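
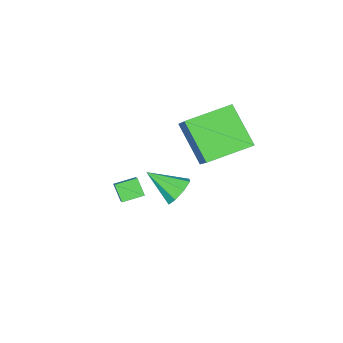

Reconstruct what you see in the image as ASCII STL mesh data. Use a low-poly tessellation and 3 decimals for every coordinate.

solid 
facet normal -0.433 0.715 -0.549
outer loop
vertex 1.232 2.412 3.152
vertex 0.679 2.009 3.064
vertex 0.868 2.481 3.529
endloop
endfacet
facet normal 0.705 0.349 0.617
outer loop
vertex 1.232 2.412 3.152
vertex 0.868 2.481 3.529
vertex 1.321 0.951 3.876
endloop
endfacet
facet normal -0.433 0.715 -0.550
outer loop
vertex 0.868 2.481 3.529
vertex 0.679 2.009 3.064
vertex 0.394 2.274 3.633
endloop
endfacet
facet normal 0.103 0.249 0.963
outer loop
vertex 0.868 2.481 3.529
vertex 0.394 2.274 3.633
vertex 1.321 0.951 3.876
endloop
endfacet
facet normal -0.435 0.713 -0.550
outer loop
vertex 0.394 2.274 3.633
vertex 0.679 2.009 3.064
vertex 0.087 1.91 3.404
endloop
endfacet
facet normal -0.460 -0.162 0.873
outer loop
vertex 0.394 2.274 3.633
vertex 0.087 1.91 3.404
vertex 1.321 0.951 3.876
endloop
endfacet
facet normal -0.434 0.714 -0.548
outer loop
vertex 0.087 1.91 3.404
vertex 0.679 2.009 3.064
vertex 0.127 1.605 2.975
endloop
endfacet
facet normal -0.653 -0.645 0.397
outer loop
vertex 0.087 1.91 3.404
vertex 0.127 1.605 2.975
vertex 1.321 0.951 3.876
endloop
endfacet
facet normal -0.434 0.714 -0.549
outer loop
vertex 0.127 1.605 2.975
vertex 0.679 2.009 3.064
vertex 0.49 1.536 2.598
endloop
endfacet
facet normal -0.363 -0.914 -0.182
outer loop
vertex 0.127 1.605 2.975
vertex 0.49 1.536 2.598
vertex 1.321 0.951 3.876
endloop
endfacet
facet normal -0.434 0.714 -0.549
outer loop
vertex 0.49 1.536 2.598
vertex 0.679 2.009 3.064
vertex 0.964 1.744 2.494
endloop
endfacet
facet normal 0.241 -0.814 -0.529
outer loop
vertex 0.49 1.536 2.598
vertex 0.964 1.744 2.494
vertex 1.321 0.951 3.876
endloop
endfacet
facet normal -0.434 0.715 -0.549
outer loop
vertex 0.964 1.744 2.494
vertex 0.679 2.009 3.064
vertex 1.271 2.107 2.724
endloop
endfacet
facet normal 0.804 -0.402 -0.438
outer loop
vertex 0.964 1.744 2.494
vertex 1.271 2.107 2.724
vertex 1.321 0.951 3.876
endloop
endfacet
facet normal -0.434 0.715 -0.549
outer loop
vertex 1.271 2.107 2.724
vertex 0.679 2.009 3.064
vertex 1.232 2.412 3.152
endloop
endfacet
facet normal 0.996 0.078 0.035
outer loop
vertex 1.271 2.107 2.724
vertex 1.232 2.412 3.152
vertex 1.321 0.951 3.876
endloop
endfacet
facet normal -0.477 -0.639 -0.604
outer loop
vertex -0.892 -3.623 -0.785
vertex -1.711 -3.214 -0.571
vertex -0.79 -3.071 -1.449
endloop
endfacet
facet normal 0.871 -0.435 -0.228
outer loop
vertex -0.189 -2.266 -0.689
vertex -0.892 -3.623 -0.785
vertex -0.79 -3.071 -1.449
endloop
endfacet
facet normal -0.476 -0.639 -0.604
outer loop
vertex -0.79 -3.071 -1.449
vertex -1.711 -3.214 -0.571
vertex -1.609 -2.662 -1.236
endloop
endfacet
facet normal 0.118 0.634 -0.764
outer loop
vertex -1.609 -2.662 -1.236
vertex -0.189 -2.266 -0.689
vertex -0.79 -3.071 -1.449
endloop
endfacet
facet normal -0.117 -0.634 0.764
outer loop
vertex -0.892 -3.623 -0.785
vertex -1.11 -2.409 0.189
vertex -1.711 -3.214 -0.571
endloop
endfacet
facet normal 0.871 -0.435 -0.228
outer loop
vertex -0.291 -2.818 -0.024
vertex -0.892 -3.623 -0.785
vertex -0.189 -2.266 -0.689
endloop
endfacet
facet normal -0.118 -0.634 0.764
outer loop
vertex -0.291 -2.818 -0.024
vertex -1.11 -2.409 0.189
vertex -0.892 -3.623 -0.785
endloop
endfacet
facet normal -0.871 0.435 0.228
outer loop
vertex -1.711 -3.214 -0.571
vertex -1.11 -2.409 0.189
vertex -1.609 -2.662 -1.236
endloop
endfacet
facet normal 0.117 0.635 -0.764
outer loop
vertex -1.008 -1.857 -0.475
vertex -0.189 -2.266 -0.689
vertex -1.609 -2.662 -1.236
endloop
endfacet
facet normal -0.871 0.435 0.228
outer loop
vertex -1.609 -2.662 -1.236
vertex -1.11 -2.409 0.189
vertex -1.008 -1.857 -0.475
endloop
endfacet
facet normal 0.477 0.639 0.604
outer loop
vertex -1.008 -1.857 -0.475
vertex -0.291 -2.818 -0.024
vertex -0.189 -2.266 -0.689
endloop
endfacet
facet normal 0.476 0.639 0.604
outer loop
vertex -1.11 -2.409 0.189
vertex -0.291 -2.818 -0.024
vertex -1.008 -1.857 -0.475
endloop
endfacet
facet normal -0.421 -0.634 -0.649
outer loop
vertex -2.512 -1.562 3.202
vertex -4.31 -0.854 3.676
vertex -2.347 -0.148 1.713
endloop
endfacet
facet normal 0.904 -0.356 -0.238
outer loop
vertex -1.51 1.114 3.004
vertex -2.512 -1.562 3.202
vertex -2.347 -0.148 1.713
endloop
endfacet
facet normal -0.421 -0.634 -0.649
outer loop
vertex -2.347 -0.148 1.713
vertex -4.31 -0.854 3.676
vertex -4.145 0.56 2.187
endloop
endfacet
facet normal 0.080 0.686 -0.723
outer loop
vertex -4.145 0.56 2.187
vertex -1.51 1.114 3.004
vertex -2.347 -0.148 1.713
endloop
endfacet
facet normal -0.080 -0.686 0.723
outer loop
vertex -2.512 -1.562 3.202
vertex -3.473 0.408 4.967
vertex -4.31 -0.854 3.676
endloop
endfacet
facet normal 0.904 -0.356 -0.238
outer loop
vertex -1.675 -0.3 4.493
vertex -2.512 -1.562 3.202
vertex -1.51 1.114 3.004
endloop
endfacet
facet normal -0.080 -0.686 0.723
outer loop
vertex -1.675 -0.3 4.493
vertex -3.473 0.408 4.967
vertex -2.512 -1.562 3.202
endloop
endfacet
facet normal -0.904 0.356 0.238
outer loop
vertex -4.31 -0.854 3.676
vertex -3.473 0.408 4.967
vertex -4.145 0.56 2.187
endloop
endfacet
facet normal 0.080 0.686 -0.723
outer loop
vertex -3.308 1.822 3.478
vertex -1.51 1.114 3.004
vertex -4.145 0.56 2.187
endloop
endfacet
facet normal -0.904 0.356 0.238
outer loop
vertex -4.145 0.56 2.187
vertex -3.473 0.408 4.967
vertex -3.308 1.822 3.478
endloop
endfacet
facet normal 0.421 0.634 0.649
outer loop
vertex -3.308 1.822 3.478
vertex -1.675 -0.3 4.493
vertex -1.51 1.114 3.004
endloop
endfacet
facet normal 0.421 0.634 0.649
outer loop
vertex -3.473 0.408 4.967
vertex -1.675 -0.3 4.493
vertex -3.308 1.822 3.478
endloop
endfacet

endsolid


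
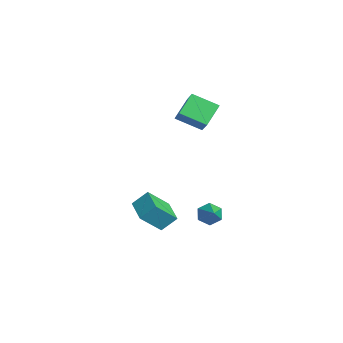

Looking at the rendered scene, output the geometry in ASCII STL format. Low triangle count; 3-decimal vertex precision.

solid 
facet normal -0.820 0.124 -0.559
outer loop
vertex 2.126 1.013 -4.681
vertex 1.782 0.421 -4.308
vertex 1.707 1.148 -4.037
endloop
endfacet
facet normal 0.525 0.834 0.167
outer loop
vertex 2.126 1.013 -4.681
vertex 1.707 1.148 -4.037
vertex 2.978 0.239 -3.492
endloop
endfacet
facet normal -0.820 0.124 -0.559
outer loop
vertex 1.707 1.148 -4.037
vertex 1.782 0.421 -4.308
vertex 1.363 0.555 -3.664
endloop
endfacet
facet normal 0.013 0.527 0.850
outer loop
vertex 1.707 1.148 -4.037
vertex 1.363 0.555 -3.664
vertex 2.978 0.239 -3.492
endloop
endfacet
facet normal -0.820 0.125 -0.559
outer loop
vertex 1.363 0.555 -3.664
vertex 1.782 0.421 -4.308
vertex 1.438 -0.172 -3.936
endloop
endfacet
facet normal -0.168 -0.361 0.917
outer loop
vertex 1.363 0.555 -3.664
vertex 1.438 -0.172 -3.936
vertex 2.978 0.239 -3.492
endloop
endfacet
facet normal -0.820 0.125 -0.559
outer loop
vertex 1.438 -0.172 -3.936
vertex 1.782 0.421 -4.308
vertex 1.857 -0.307 -4.58
endloop
endfacet
facet normal 0.163 -0.939 0.303
outer loop
vertex 1.438 -0.172 -3.936
vertex 1.857 -0.307 -4.58
vertex 2.978 0.239 -3.492
endloop
endfacet
facet normal -0.820 0.124 -0.558
outer loop
vertex 1.857 -0.307 -4.58
vertex 1.782 0.421 -4.308
vertex 2.2 0.286 -4.952
endloop
endfacet
facet normal 0.677 -0.630 -0.381
outer loop
vertex 1.857 -0.307 -4.58
vertex 2.2 0.286 -4.952
vertex 2.978 0.239 -3.492
endloop
endfacet
facet normal -0.820 0.125 -0.558
outer loop
vertex 2.2 0.286 -4.952
vertex 1.782 0.421 -4.308
vertex 2.126 1.013 -4.681
endloop
endfacet
facet normal 0.857 0.254 -0.448
outer loop
vertex 2.2 0.286 -4.952
vertex 2.126 1.013 -4.681
vertex 2.978 0.239 -3.492
endloop
endfacet
facet normal -0.479 0.633 0.609
outer loop
vertex -0.385 0.103 4.324
vertex 0.438 1.443 3.578
vertex -1.524 0.23 3.296
endloop
endfacet
facet normal -0.473 -0.770 0.429
outer loop
vertex -0.758 -0.783 2.322
vertex -0.385 0.103 4.324
vertex -1.524 0.23 3.296
endloop
endfacet
facet normal -0.479 0.633 0.608
outer loop
vertex -1.524 0.23 3.296
vertex 0.438 1.443 3.578
vertex -0.702 1.569 2.549
endloop
endfacet
facet normal -0.740 0.082 -0.667
outer loop
vertex -0.702 1.569 2.549
vertex -0.758 -0.783 2.322
vertex -1.524 0.23 3.296
endloop
endfacet
facet normal 0.740 -0.083 0.668
outer loop
vertex -0.385 0.103 4.324
vertex 1.204 0.43 2.604
vertex 0.438 1.443 3.578
endloop
endfacet
facet normal -0.472 -0.770 0.429
outer loop
vertex 0.382 -0.909 3.351
vertex -0.385 0.103 4.324
vertex -0.758 -0.783 2.322
endloop
endfacet
facet normal 0.740 -0.082 0.668
outer loop
vertex 0.382 -0.909 3.351
vertex 1.204 0.43 2.604
vertex -0.385 0.103 4.324
endloop
endfacet
facet normal 0.472 0.770 -0.429
outer loop
vertex 0.438 1.443 3.578
vertex 1.204 0.43 2.604
vertex -0.702 1.569 2.549
endloop
endfacet
facet normal -0.739 0.082 -0.668
outer loop
vertex 0.065 0.557 1.576
vertex -0.758 -0.783 2.322
vertex -0.702 1.569 2.549
endloop
endfacet
facet normal 0.473 0.770 -0.428
outer loop
vertex -0.702 1.569 2.549
vertex 1.204 0.43 2.604
vertex 0.065 0.557 1.576
endloop
endfacet
facet normal 0.479 -0.633 -0.608
outer loop
vertex 0.065 0.557 1.576
vertex 0.382 -0.909 3.351
vertex -0.758 -0.783 2.322
endloop
endfacet
facet normal 0.479 -0.633 -0.608
outer loop
vertex 1.204 0.43 2.604
vertex 0.382 -0.909 3.351
vertex 0.065 0.557 1.576
endloop
endfacet
facet normal -0.990 0.034 0.140
outer loop
vertex 2.702 -3.52 -1.167
vertex 2.563 -2.258 -2.457
vertex 2.554 -4.386 -1.998
endloop
endfacet
facet normal 0.077 -0.697 0.713
outer loop
vertex 4.137 -4.442 -2.223
vertex 2.702 -3.52 -1.167
vertex 2.554 -4.386 -1.998
endloop
endfacet
facet normal -0.990 0.034 0.140
outer loop
vertex 2.554 -4.386 -1.998
vertex 2.563 -2.258 -2.457
vertex 2.415 -3.125 -3.288
endloop
endfacet
facet normal -0.123 -0.716 -0.687
outer loop
vertex 2.415 -3.125 -3.288
vertex 4.137 -4.442 -2.223
vertex 2.554 -4.386 -1.998
endloop
endfacet
facet normal 0.123 0.716 0.687
outer loop
vertex 2.702 -3.52 -1.167
vertex 4.146 -2.314 -2.682
vertex 2.563 -2.258 -2.457
endloop
endfacet
facet normal 0.077 -0.697 0.713
outer loop
vertex 4.285 -3.575 -1.392
vertex 2.702 -3.52 -1.167
vertex 4.137 -4.442 -2.223
endloop
endfacet
facet normal 0.123 0.716 0.687
outer loop
vertex 4.285 -3.575 -1.392
vertex 4.146 -2.314 -2.682
vertex 2.702 -3.52 -1.167
endloop
endfacet
facet normal -0.077 0.697 -0.713
outer loop
vertex 2.563 -2.258 -2.457
vertex 4.146 -2.314 -2.682
vertex 2.415 -3.125 -3.288
endloop
endfacet
facet normal -0.123 -0.716 -0.687
outer loop
vertex 3.998 -3.18 -3.513
vertex 4.137 -4.442 -2.223
vertex 2.415 -3.125 -3.288
endloop
endfacet
facet normal -0.077 0.697 -0.713
outer loop
vertex 2.415 -3.125 -3.288
vertex 4.146 -2.314 -2.682
vertex 3.998 -3.18 -3.513
endloop
endfacet
facet normal 0.990 -0.034 -0.140
outer loop
vertex 3.998 -3.18 -3.513
vertex 4.285 -3.575 -1.392
vertex 4.137 -4.442 -2.223
endloop
endfacet
facet normal 0.990 -0.034 -0.140
outer loop
vertex 4.146 -2.314 -2.682
vertex 4.285 -3.575 -1.392
vertex 3.998 -3.18 -3.513
endloop
endfacet

endsolid


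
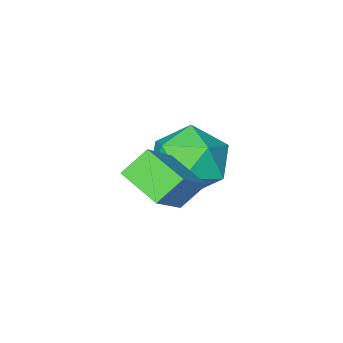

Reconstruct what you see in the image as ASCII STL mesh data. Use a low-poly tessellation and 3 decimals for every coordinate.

solid 
facet normal -0.689 -0.365 -0.626
outer loop
vertex 1.245 -1.326 -1.146
vertex 1.075 -0.263 -1.579
vertex 1.862 -1.47 -1.742
endloop
endfacet
facet normal 0.147 -0.916 0.373
outer loop
vertex 2.945 -0.897 -0.761
vertex 1.245 -1.326 -1.146
vertex 1.862 -1.47 -1.742
endloop
endfacet
facet normal -0.690 -0.365 -0.625
outer loop
vertex 1.862 -1.47 -1.742
vertex 1.075 -0.263 -1.579
vertex 1.692 -0.408 -2.175
endloop
endfacet
facet normal 0.709 -0.166 -0.686
outer loop
vertex 1.692 -0.408 -2.175
vertex 2.945 -0.897 -0.761
vertex 1.862 -1.47 -1.742
endloop
endfacet
facet normal -0.709 0.166 0.686
outer loop
vertex 1.245 -1.326 -1.146
vertex 2.158 0.31 -0.598
vertex 1.075 -0.263 -1.579
endloop
endfacet
facet normal 0.146 -0.916 0.374
outer loop
vertex 2.328 -0.752 -0.165
vertex 1.245 -1.326 -1.146
vertex 2.945 -0.897 -0.761
endloop
endfacet
facet normal -0.709 0.166 0.685
outer loop
vertex 2.328 -0.752 -0.165
vertex 2.158 0.31 -0.598
vertex 1.245 -1.326 -1.146
endloop
endfacet
facet normal -0.146 0.916 -0.374
outer loop
vertex 1.075 -0.263 -1.579
vertex 2.158 0.31 -0.598
vertex 1.692 -0.408 -2.175
endloop
endfacet
facet normal 0.709 -0.166 -0.686
outer loop
vertex 2.775 0.166 -1.194
vertex 2.945 -0.897 -0.761
vertex 1.692 -0.408 -2.175
endloop
endfacet
facet normal -0.147 0.916 -0.374
outer loop
vertex 1.692 -0.408 -2.175
vertex 2.158 0.31 -0.598
vertex 2.775 0.166 -1.194
endloop
endfacet
facet normal 0.690 0.365 0.625
outer loop
vertex 2.775 0.166 -1.194
vertex 2.328 -0.752 -0.165
vertex 2.945 -0.897 -0.761
endloop
endfacet
facet normal 0.689 0.365 0.625
outer loop
vertex 2.158 0.31 -0.598
vertex 2.328 -0.752 -0.165
vertex 2.775 0.166 -1.194
endloop
endfacet
facet normal -0.536 0.246 0.808
outer loop
vertex -0.839 -1.89 -1.964
vertex -0.243 -2.553 -1.367
vertex 0.05 -1.528 -1.485
endloop
endfacet
facet normal -0.508 0.789 0.345
outer loop
vertex -0.839 -1.89 -1.964
vertex 0.05 -1.528 -1.485
vertex -0.176 -1.233 -2.491
endloop
endfacet
facet normal -0.778 0.564 -0.276
outer loop
vertex -0.839 -1.89 -1.964
vertex -0.176 -1.233 -2.491
vertex -0.608 -2.075 -2.995
endloop
endfacet
facet normal -0.973 -0.118 -0.197
outer loop
vertex -0.839 -1.89 -1.964
vertex -0.608 -2.075 -2.995
vertex -0.65 -2.891 -2.3
endloop
endfacet
facet normal -0.823 -0.314 0.473
outer loop
vertex -0.839 -1.89 -1.964
vertex -0.65 -2.891 -2.3
vertex -0.243 -2.553 -1.367
endloop
endfacet
facet normal 0.178 0.954 0.240
outer loop
vertex -0.176 -1.233 -2.491
vertex 0.05 -1.528 -1.485
vertex 0.83 -1.489 -2.22
endloop
endfacet
facet normal 0.133 0.076 0.988
outer loop
vertex 0.05 -1.528 -1.485
vertex -0.243 -2.553 -1.367
vertex 0.788 -2.305 -1.525
endloop
endfacet
facet normal -0.332 -0.831 0.446
outer loop
vertex -0.243 -2.553 -1.367
vertex -0.65 -2.891 -2.3
vertex 0.356 -3.147 -2.029
endloop
endfacet
facet normal -0.575 -0.513 -0.637
outer loop
vertex -0.65 -2.891 -2.3
vertex -0.608 -2.075 -2.995
vertex 0.13 -2.852 -3.035
endloop
endfacet
facet normal -0.259 0.590 -0.764
outer loop
vertex -0.608 -2.075 -2.995
vertex -0.176 -1.233 -2.491
vertex 0.423 -1.827 -3.153
endloop
endfacet
facet normal 0.973 0.118 0.197
outer loop
vertex 1.019 -2.49 -2.556
vertex 0.83 -1.489 -2.22
vertex 0.788 -2.305 -1.525
endloop
endfacet
facet normal 0.778 -0.564 0.276
outer loop
vertex 1.019 -2.49 -2.556
vertex 0.788 -2.305 -1.525
vertex 0.356 -3.147 -2.029
endloop
endfacet
facet normal 0.508 -0.789 -0.345
outer loop
vertex 1.019 -2.49 -2.556
vertex 0.356 -3.147 -2.029
vertex 0.13 -2.852 -3.035
endloop
endfacet
facet normal 0.536 -0.246 -0.808
outer loop
vertex 1.019 -2.49 -2.556
vertex 0.13 -2.852 -3.035
vertex 0.423 -1.827 -3.153
endloop
endfacet
facet normal 0.823 0.314 -0.473
outer loop
vertex 1.019 -2.49 -2.556
vertex 0.423 -1.827 -3.153
vertex 0.83 -1.489 -2.22
endloop
endfacet
facet normal 0.575 0.513 0.637
outer loop
vertex 0.788 -2.305 -1.525
vertex 0.83 -1.489 -2.22
vertex 0.05 -1.528 -1.485
endloop
endfacet
facet normal 0.259 -0.590 0.764
outer loop
vertex 0.356 -3.147 -2.029
vertex 0.788 -2.305 -1.525
vertex -0.243 -2.553 -1.367
endloop
endfacet
facet normal -0.178 -0.954 -0.240
outer loop
vertex 0.13 -2.852 -3.035
vertex 0.356 -3.147 -2.029
vertex -0.65 -2.891 -2.3
endloop
endfacet
facet normal -0.133 -0.076 -0.988
outer loop
vertex 0.423 -1.827 -3.153
vertex 0.13 -2.852 -3.035
vertex -0.608 -2.075 -2.995
endloop
endfacet
facet normal 0.332 0.831 -0.446
outer loop
vertex 0.83 -1.489 -2.22
vertex 0.423 -1.827 -3.153
vertex -0.176 -1.233 -2.491
endloop
endfacet

endsolid


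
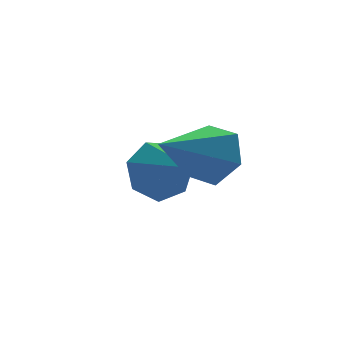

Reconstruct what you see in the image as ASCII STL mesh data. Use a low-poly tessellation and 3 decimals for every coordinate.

solid 
facet normal 0.829 0.304 -0.469
outer loop
vertex 0.892 -0.429 1.351
vertex 0.368 -0.134 0.616
vertex 0.556 0.46 1.333
endloop
endfacet
facet normal 0.089 0.054 0.995
outer loop
vertex 0.892 -0.429 1.351
vertex 0.556 0.46 1.333
vertex -1.308 -0.746 1.564
endloop
endfacet
facet normal 0.829 0.304 -0.469
outer loop
vertex 0.556 0.46 1.333
vertex 0.368 -0.134 0.616
vertex 0.032 0.755 0.598
endloop
endfacet
facet normal -0.395 0.720 0.571
outer loop
vertex 0.556 0.46 1.333
vertex 0.032 0.755 0.598
vertex -1.308 -0.746 1.564
endloop
endfacet
facet normal 0.829 0.304 -0.470
outer loop
vertex 0.032 0.755 0.598
vertex 0.368 -0.134 0.616
vertex -0.157 0.162 -0.119
endloop
endfacet
facet normal -0.796 0.552 -0.247
outer loop
vertex 0.032 0.755 0.598
vertex -0.157 0.162 -0.119
vertex -1.308 -0.746 1.564
endloop
endfacet
facet normal 0.829 0.304 -0.470
outer loop
vertex -0.157 0.162 -0.119
vertex 0.368 -0.134 0.616
vertex 0.179 -0.727 -0.101
endloop
endfacet
facet normal -0.714 -0.283 -0.641
outer loop
vertex -0.157 0.162 -0.119
vertex 0.179 -0.727 -0.101
vertex -1.308 -0.746 1.564
endloop
endfacet
facet normal 0.829 0.303 -0.469
outer loop
vertex 0.179 -0.727 -0.101
vertex 0.368 -0.134 0.616
vertex 0.703 -1.022 0.634
endloop
endfacet
facet normal -0.230 -0.949 -0.217
outer loop
vertex 0.179 -0.727 -0.101
vertex 0.703 -1.022 0.634
vertex -1.308 -0.746 1.564
endloop
endfacet
facet normal 0.829 0.303 -0.469
outer loop
vertex 0.703 -1.022 0.634
vertex 0.368 -0.134 0.616
vertex 0.892 -0.429 1.351
endloop
endfacet
facet normal 0.171 -0.781 0.601
outer loop
vertex 0.703 -1.022 0.634
vertex 0.892 -0.429 1.351
vertex -1.308 -0.746 1.564
endloop
endfacet
facet normal -0.167 0.890 -0.423
outer loop
vertex 0.823 3.086 -0.473
vertex 0.205 2.657 -1.131
vertex -0.01 3.043 -0.234
endloop
endfacet
facet normal 0.277 -0.039 0.960
outer loop
vertex 0.823 3.086 -0.473
vertex -0.01 3.043 -0.234
vertex 0.475 1.223 -0.449
endloop
endfacet
facet normal -0.169 0.890 -0.424
outer loop
vertex -0.01 3.043 -0.234
vertex 0.205 2.657 -1.131
vertex -0.681 2.708 -0.67
endloop
endfacet
facet normal -0.451 -0.222 0.865
outer loop
vertex -0.01 3.043 -0.234
vertex -0.681 2.708 -0.67
vertex 0.475 1.223 -0.449
endloop
endfacet
facet normal -0.169 0.890 -0.423
outer loop
vertex -0.681 2.708 -0.67
vertex 0.205 2.657 -1.131
vertex -0.686 2.335 -1.453
endloop
endfacet
facet normal -0.778 -0.565 0.274
outer loop
vertex -0.681 2.708 -0.67
vertex -0.686 2.335 -1.453
vertex 0.475 1.223 -0.449
endloop
endfacet
facet normal -0.169 0.890 -0.423
outer loop
vertex -0.686 2.335 -1.453
vertex 0.205 2.657 -1.131
vertex -0.02 2.204 -1.994
endloop
endfacet
facet normal -0.458 -0.810 -0.367
outer loop
vertex -0.686 2.335 -1.453
vertex -0.02 2.204 -1.994
vertex 0.475 1.223 -0.449
endloop
endfacet
facet normal -0.168 0.890 -0.423
outer loop
vertex -0.02 2.204 -1.994
vertex 0.205 2.657 -1.131
vertex 0.815 2.414 -1.884
endloop
endfacet
facet normal 0.270 -0.771 -0.576
outer loop
vertex -0.02 2.204 -1.994
vertex 0.815 2.414 -1.884
vertex 0.475 1.223 -0.449
endloop
endfacet
facet normal -0.168 0.890 -0.423
outer loop
vertex 0.815 2.414 -1.884
vertex 0.205 2.657 -1.131
vertex 1.19 2.806 -1.208
endloop
endfacet
facet normal 0.855 -0.480 -0.196
outer loop
vertex 0.815 2.414 -1.884
vertex 1.19 2.806 -1.208
vertex 0.475 1.223 -0.449
endloop
endfacet
facet normal -0.168 0.890 -0.423
outer loop
vertex 1.19 2.806 -1.208
vertex 0.205 2.657 -1.131
vertex 0.823 3.086 -0.473
endloop
endfacet
facet normal 0.859 -0.154 0.488
outer loop
vertex 1.19 2.806 -1.208
vertex 0.823 3.086 -0.473
vertex 0.475 1.223 -0.449
endloop
endfacet

endsolid


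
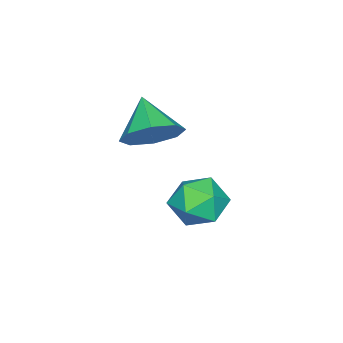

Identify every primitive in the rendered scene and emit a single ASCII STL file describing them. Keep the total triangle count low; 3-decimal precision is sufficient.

solid 
facet normal 0.555 0.570 -0.606
outer loop
vertex 2.38 -0.981 0.893
vertex 1.924 -1.217 0.254
vertex 1.888 -0.604 0.797
endloop
endfacet
facet normal -0.052 0.182 0.982
outer loop
vertex 2.38 -0.981 0.893
vertex 1.888 -0.604 0.797
vertex 1.236 -1.923 1.006
endloop
endfacet
facet normal 0.556 0.569 -0.606
outer loop
vertex 1.888 -0.604 0.797
vertex 1.924 -1.217 0.254
vertex 1.417 -0.585 0.383
endloop
endfacet
facet normal -0.595 0.404 0.695
outer loop
vertex 1.888 -0.604 0.797
vertex 1.417 -0.585 0.383
vertex 1.236 -1.923 1.006
endloop
endfacet
facet normal 0.555 0.569 -0.606
outer loop
vertex 1.417 -0.585 0.383
vertex 1.924 -1.217 0.254
vertex 1.243 -0.937 -0.107
endloop
endfacet
facet normal -0.959 0.216 0.185
outer loop
vertex 1.417 -0.585 0.383
vertex 1.243 -0.937 -0.107
vertex 1.236 -1.923 1.006
endloop
endfacet
facet normal 0.555 0.569 -0.606
outer loop
vertex 1.243 -0.937 -0.107
vertex 1.924 -1.217 0.254
vertex 1.468 -1.453 -0.385
endloop
endfacet
facet normal -0.930 -0.272 -0.247
outer loop
vertex 1.243 -0.937 -0.107
vertex 1.468 -1.453 -0.385
vertex 1.236 -1.923 1.006
endloop
endfacet
facet normal 0.555 0.570 -0.606
outer loop
vertex 1.468 -1.453 -0.385
vertex 1.924 -1.217 0.254
vertex 1.96 -1.83 -0.289
endloop
endfacet
facet normal -0.526 -0.775 -0.350
outer loop
vertex 1.468 -1.453 -0.385
vertex 1.96 -1.83 -0.289
vertex 1.236 -1.923 1.006
endloop
endfacet
facet normal 0.555 0.570 -0.606
outer loop
vertex 1.96 -1.83 -0.289
vertex 1.924 -1.217 0.254
vertex 2.431 -1.848 0.125
endloop
endfacet
facet normal 0.017 -0.998 -0.062
outer loop
vertex 1.96 -1.83 -0.289
vertex 2.431 -1.848 0.125
vertex 1.236 -1.923 1.006
endloop
endfacet
facet normal 0.555 0.570 -0.606
outer loop
vertex 2.431 -1.848 0.125
vertex 1.924 -1.217 0.254
vertex 2.605 -1.497 0.615
endloop
endfacet
facet normal 0.380 -0.811 0.446
outer loop
vertex 2.431 -1.848 0.125
vertex 2.605 -1.497 0.615
vertex 1.236 -1.923 1.006
endloop
endfacet
facet normal 0.555 0.569 -0.606
outer loop
vertex 2.605 -1.497 0.615
vertex 1.924 -1.217 0.254
vertex 2.38 -0.981 0.893
endloop
endfacet
facet normal 0.351 -0.321 0.880
outer loop
vertex 2.605 -1.497 0.615
vertex 2.38 -0.981 0.893
vertex 1.236 -1.923 1.006
endloop
endfacet
facet normal -0.790 0.451 -0.415
outer loop
vertex 0.83 -0.131 -3.058
vertex 0.333 -0.48 -2.491
vertex 0.678 0.261 -2.342
endloop
endfacet
facet normal -0.199 0.841 -0.503
outer loop
vertex 0.83 -0.131 -3.058
vertex 0.678 0.261 -2.342
vertex 1.447 0.255 -2.656
endloop
endfacet
facet normal 0.278 0.443 -0.852
outer loop
vertex 0.83 -0.131 -3.058
vertex 1.447 0.255 -2.656
vertex 1.577 -0.49 -3.001
endloop
endfacet
facet normal -0.018 -0.193 -0.981
outer loop
vertex 0.83 -0.131 -3.058
vertex 1.577 -0.49 -3.001
vertex 0.889 -0.944 -2.899
endloop
endfacet
facet normal -0.678 -0.188 -0.710
outer loop
vertex 0.83 -0.131 -3.058
vertex 0.889 -0.944 -2.899
vertex 0.333 -0.48 -2.491
endloop
endfacet
facet normal 0.066 0.987 0.144
outer loop
vertex 1.447 0.255 -2.656
vertex 0.678 0.261 -2.342
vertex 1.331 0.144 -1.841
endloop
endfacet
facet normal -0.889 0.357 0.286
outer loop
vertex 0.678 0.261 -2.342
vertex 0.333 -0.48 -2.491
vertex 0.643 -0.31 -1.739
endloop
endfacet
facet normal -0.708 -0.679 -0.193
outer loop
vertex 0.333 -0.48 -2.491
vertex 0.889 -0.944 -2.899
vertex 0.773 -1.055 -2.084
endloop
endfacet
facet normal 0.360 -0.688 -0.630
outer loop
vertex 0.889 -0.944 -2.899
vertex 1.577 -0.49 -3.001
vertex 1.542 -1.061 -2.398
endloop
endfacet
facet normal 0.839 0.342 -0.423
outer loop
vertex 1.577 -0.49 -3.001
vertex 1.447 0.255 -2.656
vertex 1.887 -0.32 -2.249
endloop
endfacet
facet normal 0.018 0.193 0.981
outer loop
vertex 1.39 -0.669 -1.682
vertex 1.331 0.144 -1.841
vertex 0.643 -0.31 -1.739
endloop
endfacet
facet normal -0.278 -0.443 0.852
outer loop
vertex 1.39 -0.669 -1.682
vertex 0.643 -0.31 -1.739
vertex 0.773 -1.055 -2.084
endloop
endfacet
facet normal 0.199 -0.841 0.503
outer loop
vertex 1.39 -0.669 -1.682
vertex 0.773 -1.055 -2.084
vertex 1.542 -1.061 -2.398
endloop
endfacet
facet normal 0.790 -0.451 0.415
outer loop
vertex 1.39 -0.669 -1.682
vertex 1.542 -1.061 -2.398
vertex 1.887 -0.32 -2.249
endloop
endfacet
facet normal 0.678 0.188 0.710
outer loop
vertex 1.39 -0.669 -1.682
vertex 1.887 -0.32 -2.249
vertex 1.331 0.144 -1.841
endloop
endfacet
facet normal -0.360 0.688 0.630
outer loop
vertex 0.643 -0.31 -1.739
vertex 1.331 0.144 -1.841
vertex 0.678 0.261 -2.342
endloop
endfacet
facet normal -0.839 -0.342 0.423
outer loop
vertex 0.773 -1.055 -2.084
vertex 0.643 -0.31 -1.739
vertex 0.333 -0.48 -2.491
endloop
endfacet
facet normal -0.066 -0.987 -0.144
outer loop
vertex 1.542 -1.061 -2.398
vertex 0.773 -1.055 -2.084
vertex 0.889 -0.944 -2.899
endloop
endfacet
facet normal 0.889 -0.357 -0.286
outer loop
vertex 1.887 -0.32 -2.249
vertex 1.542 -1.061 -2.398
vertex 1.577 -0.49 -3.001
endloop
endfacet
facet normal 0.708 0.679 0.193
outer loop
vertex 1.331 0.144 -1.841
vertex 1.887 -0.32 -2.249
vertex 1.447 0.255 -2.656
endloop
endfacet

endsolid


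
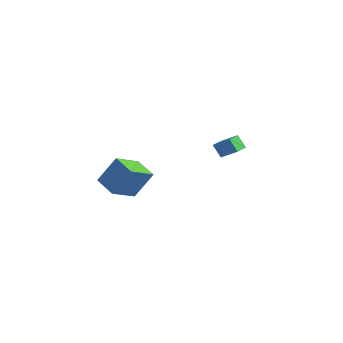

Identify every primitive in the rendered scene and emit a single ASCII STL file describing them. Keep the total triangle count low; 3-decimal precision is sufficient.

solid 
facet normal -0.301 -0.433 -0.849
outer loop
vertex -2.865 -5.044 -3.507
vertex -4.287 -5.102 -2.973
vertex -3.204 -3.387 -4.232
endloop
endfacet
facet normal 0.936 0.038 -0.351
outer loop
vertex -2.613 -2.538 -2.567
vertex -2.865 -5.044 -3.507
vertex -3.204 -3.387 -4.232
endloop
endfacet
facet normal -0.301 -0.433 -0.849
outer loop
vertex -3.204 -3.387 -4.232
vertex -4.287 -5.102 -2.973
vertex -4.626 -3.445 -3.698
endloop
endfacet
facet normal -0.185 0.901 -0.394
outer loop
vertex -4.626 -3.445 -3.698
vertex -2.613 -2.538 -2.567
vertex -3.204 -3.387 -4.232
endloop
endfacet
facet normal 0.185 -0.901 0.394
outer loop
vertex -2.865 -5.044 -3.507
vertex -3.696 -4.253 -1.308
vertex -4.287 -5.102 -2.973
endloop
endfacet
facet normal 0.936 0.038 -0.351
outer loop
vertex -2.274 -4.195 -1.842
vertex -2.865 -5.044 -3.507
vertex -2.613 -2.538 -2.567
endloop
endfacet
facet normal 0.185 -0.901 0.394
outer loop
vertex -2.274 -4.195 -1.842
vertex -3.696 -4.253 -1.308
vertex -2.865 -5.044 -3.507
endloop
endfacet
facet normal -0.936 -0.038 0.351
outer loop
vertex -4.287 -5.102 -2.973
vertex -3.696 -4.253 -1.308
vertex -4.626 -3.445 -3.698
endloop
endfacet
facet normal -0.185 0.901 -0.394
outer loop
vertex -4.035 -2.596 -2.033
vertex -2.613 -2.538 -2.567
vertex -4.626 -3.445 -3.698
endloop
endfacet
facet normal -0.936 -0.038 0.351
outer loop
vertex -4.626 -3.445 -3.698
vertex -3.696 -4.253 -1.308
vertex -4.035 -2.596 -2.033
endloop
endfacet
facet normal 0.301 0.433 0.849
outer loop
vertex -4.035 -2.596 -2.033
vertex -2.274 -4.195 -1.842
vertex -2.613 -2.538 -2.567
endloop
endfacet
facet normal 0.301 0.433 0.849
outer loop
vertex -3.696 -4.253 -1.308
vertex -2.274 -4.195 -1.842
vertex -4.035 -2.596 -2.033
endloop
endfacet
facet normal -0.478 -0.217 0.851
outer loop
vertex -3.388 3.115 -1.355
vertex -3.833 4.022 -1.374
vertex -4.33 2.639 -2.006
endloop
endfacet
facet normal 0.441 -0.898 0.019
outer loop
vertex -3.847 2.858 -2.866
vertex -3.388 3.115 -1.355
vertex -4.33 2.639 -2.006
endloop
endfacet
facet normal -0.478 -0.217 0.851
outer loop
vertex -4.33 2.639 -2.006
vertex -3.833 4.022 -1.374
vertex -4.775 3.545 -2.025
endloop
endfacet
facet normal -0.760 -0.384 -0.525
outer loop
vertex -4.775 3.545 -2.025
vertex -3.847 2.858 -2.866
vertex -4.33 2.639 -2.006
endloop
endfacet
facet normal 0.760 0.384 0.525
outer loop
vertex -3.388 3.115 -1.355
vertex -3.35 4.241 -2.234
vertex -3.833 4.022 -1.374
endloop
endfacet
facet normal 0.441 -0.897 0.018
outer loop
vertex -2.905 3.335 -2.215
vertex -3.388 3.115 -1.355
vertex -3.847 2.858 -2.866
endloop
endfacet
facet normal 0.760 0.384 0.525
outer loop
vertex -2.905 3.335 -2.215
vertex -3.35 4.241 -2.234
vertex -3.388 3.115 -1.355
endloop
endfacet
facet normal -0.441 0.897 -0.019
outer loop
vertex -3.833 4.022 -1.374
vertex -3.35 4.241 -2.234
vertex -4.775 3.545 -2.025
endloop
endfacet
facet normal -0.760 -0.384 -0.525
outer loop
vertex -4.292 3.765 -2.885
vertex -3.847 2.858 -2.866
vertex -4.775 3.545 -2.025
endloop
endfacet
facet normal -0.441 0.897 -0.018
outer loop
vertex -4.775 3.545 -2.025
vertex -3.35 4.241 -2.234
vertex -4.292 3.765 -2.885
endloop
endfacet
facet normal 0.478 0.217 -0.851
outer loop
vertex -4.292 3.765 -2.885
vertex -2.905 3.335 -2.215
vertex -3.847 2.858 -2.866
endloop
endfacet
facet normal 0.478 0.217 -0.851
outer loop
vertex -3.35 4.241 -2.234
vertex -2.905 3.335 -2.215
vertex -4.292 3.765 -2.885
endloop
endfacet

endsolid


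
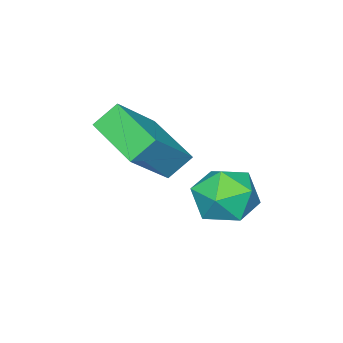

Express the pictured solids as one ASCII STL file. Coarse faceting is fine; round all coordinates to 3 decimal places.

solid 
facet normal -0.618 0.371 0.693
outer loop
vertex 0.246 -1.554 2.19
vertex 0.815 0.291 1.709
vertex -1.24 -1.456 0.811
endloop
endfacet
facet normal -0.286 -0.927 0.242
outer loop
vertex -0.615 -1.831 0.111
vertex 0.246 -1.554 2.19
vertex -1.24 -1.456 0.811
endloop
endfacet
facet normal -0.618 0.372 0.692
outer loop
vertex -1.24 -1.456 0.811
vertex 0.815 0.291 1.709
vertex -0.671 0.389 0.329
endloop
endfacet
facet normal -0.732 0.048 -0.680
outer loop
vertex -0.671 0.389 0.329
vertex -0.615 -1.831 0.111
vertex -1.24 -1.456 0.811
endloop
endfacet
facet normal 0.732 -0.049 0.680
outer loop
vertex 0.246 -1.554 2.19
vertex 1.44 -0.084 1.009
vertex 0.815 0.291 1.709
endloop
endfacet
facet normal -0.286 -0.927 0.242
outer loop
vertex 0.871 -1.929 1.491
vertex 0.246 -1.554 2.19
vertex -0.615 -1.831 0.111
endloop
endfacet
facet normal 0.732 -0.048 0.680
outer loop
vertex 0.871 -1.929 1.491
vertex 1.44 -0.084 1.009
vertex 0.246 -1.554 2.19
endloop
endfacet
facet normal 0.286 0.927 -0.242
outer loop
vertex 0.815 0.291 1.709
vertex 1.44 -0.084 1.009
vertex -0.671 0.389 0.329
endloop
endfacet
facet normal -0.732 0.048 -0.680
outer loop
vertex -0.046 0.014 -0.37
vertex -0.615 -1.831 0.111
vertex -0.671 0.389 0.329
endloop
endfacet
facet normal 0.286 0.927 -0.242
outer loop
vertex -0.671 0.389 0.329
vertex 1.44 -0.084 1.009
vertex -0.046 0.014 -0.37
endloop
endfacet
facet normal 0.619 -0.371 -0.692
outer loop
vertex -0.046 0.014 -0.37
vertex 0.871 -1.929 1.491
vertex -0.615 -1.831 0.111
endloop
endfacet
facet normal 0.618 -0.372 -0.693
outer loop
vertex 1.44 -0.084 1.009
vertex 0.871 -1.929 1.491
vertex -0.046 0.014 -0.37
endloop
endfacet
facet normal -0.113 0.989 -0.095
outer loop
vertex -1.049 1.788 -1.904
vertex -2.141 1.675 -1.785
vertex -1.502 1.833 -0.899
endloop
endfacet
facet normal 0.519 0.832 0.197
outer loop
vertex -1.049 1.788 -1.904
vertex -1.502 1.833 -0.899
vertex -0.559 1.281 -1.055
endloop
endfacet
facet normal 0.874 0.411 -0.259
outer loop
vertex -1.049 1.788 -1.904
vertex -0.559 1.281 -1.055
vertex -0.615 0.782 -2.038
endloop
endfacet
facet normal 0.461 0.310 -0.832
outer loop
vertex -1.049 1.788 -1.904
vertex -0.615 0.782 -2.038
vertex -1.592 1.025 -2.489
endloop
endfacet
facet normal -0.149 0.666 -0.731
outer loop
vertex -1.049 1.788 -1.904
vertex -1.592 1.025 -2.489
vertex -2.141 1.675 -1.785
endloop
endfacet
facet normal 0.400 0.459 0.793
outer loop
vertex -0.559 1.281 -1.055
vertex -1.502 1.833 -0.899
vertex -1.348 0.855 -0.411
endloop
endfacet
facet normal -0.623 0.713 0.322
outer loop
vertex -1.502 1.833 -0.899
vertex -2.141 1.675 -1.785
vertex -2.325 1.098 -0.862
endloop
endfacet
facet normal -0.681 0.191 -0.707
outer loop
vertex -2.141 1.675 -1.785
vertex -1.592 1.025 -2.489
vertex -2.381 0.599 -1.845
endloop
endfacet
facet normal 0.306 -0.386 -0.870
outer loop
vertex -1.592 1.025 -2.489
vertex -0.615 0.782 -2.038
vertex -1.438 0.047 -2.001
endloop
endfacet
facet normal 0.974 -0.220 0.056
outer loop
vertex -0.615 0.782 -2.038
vertex -0.559 1.281 -1.055
vertex -0.799 0.205 -1.115
endloop
endfacet
facet normal -0.461 -0.310 0.832
outer loop
vertex -1.891 0.092 -0.996
vertex -1.348 0.855 -0.411
vertex -2.325 1.098 -0.862
endloop
endfacet
facet normal -0.874 -0.411 0.259
outer loop
vertex -1.891 0.092 -0.996
vertex -2.325 1.098 -0.862
vertex -2.381 0.599 -1.845
endloop
endfacet
facet normal -0.519 -0.832 -0.197
outer loop
vertex -1.891 0.092 -0.996
vertex -2.381 0.599 -1.845
vertex -1.438 0.047 -2.001
endloop
endfacet
facet normal 0.113 -0.989 0.095
outer loop
vertex -1.891 0.092 -0.996
vertex -1.438 0.047 -2.001
vertex -0.799 0.205 -1.115
endloop
endfacet
facet normal 0.149 -0.666 0.731
outer loop
vertex -1.891 0.092 -0.996
vertex -0.799 0.205 -1.115
vertex -1.348 0.855 -0.411
endloop
endfacet
facet normal -0.306 0.386 0.870
outer loop
vertex -2.325 1.098 -0.862
vertex -1.348 0.855 -0.411
vertex -1.502 1.833 -0.899
endloop
endfacet
facet normal -0.974 0.220 -0.056
outer loop
vertex -2.381 0.599 -1.845
vertex -2.325 1.098 -0.862
vertex -2.141 1.675 -1.785
endloop
endfacet
facet normal -0.400 -0.459 -0.793
outer loop
vertex -1.438 0.047 -2.001
vertex -2.381 0.599 -1.845
vertex -1.592 1.025 -2.489
endloop
endfacet
facet normal 0.623 -0.713 -0.322
outer loop
vertex -0.799 0.205 -1.115
vertex -1.438 0.047 -2.001
vertex -0.615 0.782 -2.038
endloop
endfacet
facet normal 0.681 -0.191 0.707
outer loop
vertex -1.348 0.855 -0.411
vertex -0.799 0.205 -1.115
vertex -0.559 1.281 -1.055
endloop
endfacet

endsolid


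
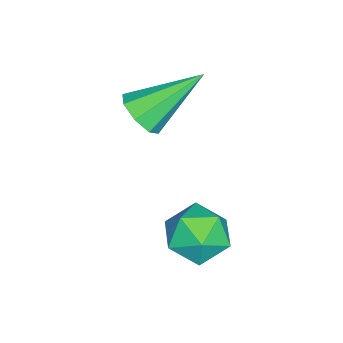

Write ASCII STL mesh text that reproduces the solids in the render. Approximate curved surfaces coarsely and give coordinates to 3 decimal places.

solid 
facet normal -0.793 0.244 -0.558
outer loop
vertex -0.785 0.396 -0.582
vertex -1.293 -0.355 -0.188
vertex -1.319 0.537 0.238
endloop
endfacet
facet normal -0.402 0.822 -0.403
outer loop
vertex -0.785 0.396 -0.582
vertex -1.319 0.537 0.238
vertex -0.419 0.939 0.159
endloop
endfacet
facet normal 0.258 0.714 -0.651
outer loop
vertex -0.785 0.396 -0.582
vertex -0.419 0.939 0.159
vertex 0.162 0.296 -0.316
endloop
endfacet
facet normal 0.277 0.070 -0.958
outer loop
vertex -0.785 0.396 -0.582
vertex 0.162 0.296 -0.316
vertex -0.378 -0.504 -0.53
endloop
endfacet
facet normal -0.373 -0.221 -0.901
outer loop
vertex -0.785 0.396 -0.582
vertex -0.378 -0.504 -0.53
vertex -1.293 -0.355 -0.188
endloop
endfacet
facet normal -0.366 0.879 0.307
outer loop
vertex -0.419 0.939 0.159
vertex -1.319 0.537 0.238
vertex -0.702 0.524 1.01
endloop
endfacet
facet normal -0.997 -0.056 0.056
outer loop
vertex -1.319 0.537 0.238
vertex -1.293 -0.355 -0.188
vertex -1.242 -0.276 0.796
endloop
endfacet
facet normal -0.318 -0.806 -0.499
outer loop
vertex -1.293 -0.355 -0.188
vertex -0.378 -0.504 -0.53
vertex -0.661 -0.919 0.321
endloop
endfacet
facet normal 0.733 -0.336 -0.591
outer loop
vertex -0.378 -0.504 -0.53
vertex 0.162 0.296 -0.316
vertex 0.239 -0.517 0.242
endloop
endfacet
facet normal 0.704 0.704 -0.093
outer loop
vertex 0.162 0.296 -0.316
vertex -0.419 0.939 0.159
vertex 0.213 0.375 0.668
endloop
endfacet
facet normal -0.277 -0.070 0.958
outer loop
vertex -0.295 -0.376 1.062
vertex -0.702 0.524 1.01
vertex -1.242 -0.276 0.796
endloop
endfacet
facet normal -0.258 -0.714 0.651
outer loop
vertex -0.295 -0.376 1.062
vertex -1.242 -0.276 0.796
vertex -0.661 -0.919 0.321
endloop
endfacet
facet normal 0.402 -0.822 0.403
outer loop
vertex -0.295 -0.376 1.062
vertex -0.661 -0.919 0.321
vertex 0.239 -0.517 0.242
endloop
endfacet
facet normal 0.793 -0.244 0.558
outer loop
vertex -0.295 -0.376 1.062
vertex 0.239 -0.517 0.242
vertex 0.213 0.375 0.668
endloop
endfacet
facet normal 0.373 0.221 0.901
outer loop
vertex -0.295 -0.376 1.062
vertex 0.213 0.375 0.668
vertex -0.702 0.524 1.01
endloop
endfacet
facet normal -0.733 0.336 0.591
outer loop
vertex -1.242 -0.276 0.796
vertex -0.702 0.524 1.01
vertex -1.319 0.537 0.238
endloop
endfacet
facet normal -0.704 -0.704 0.093
outer loop
vertex -0.661 -0.919 0.321
vertex -1.242 -0.276 0.796
vertex -1.293 -0.355 -0.188
endloop
endfacet
facet normal 0.366 -0.879 -0.307
outer loop
vertex 0.239 -0.517 0.242
vertex -0.661 -0.919 0.321
vertex -0.378 -0.504 -0.53
endloop
endfacet
facet normal 0.997 0.056 -0.056
outer loop
vertex 0.213 0.375 0.668
vertex 0.239 -0.517 0.242
vertex 0.162 0.296 -0.316
endloop
endfacet
facet normal 0.318 0.806 0.499
outer loop
vertex -0.702 0.524 1.01
vertex 0.213 0.375 0.668
vertex -0.419 0.939 0.159
endloop
endfacet
facet normal 0.440 -0.665 -0.603
outer loop
vertex -2.488 -2.699 3.094
vertex -2.814 -2.353 2.475
vertex -2.145 -2.266 2.867
endloop
endfacet
facet normal 0.517 0.039 0.855
outer loop
vertex -2.488 -2.699 3.094
vertex -2.145 -2.266 2.867
vertex -3.766 -0.907 3.785
endloop
endfacet
facet normal 0.440 -0.666 -0.603
outer loop
vertex -2.145 -2.266 2.867
vertex -2.814 -2.353 2.475
vertex -2.193 -1.885 2.411
endloop
endfacet
facet normal 0.711 0.575 0.405
outer loop
vertex -2.145 -2.266 2.867
vertex -2.193 -1.885 2.411
vertex -3.766 -0.907 3.785
endloop
endfacet
facet normal 0.439 -0.665 -0.603
outer loop
vertex -2.193 -1.885 2.411
vertex -2.814 -2.353 2.475
vertex -2.605 -1.777 1.992
endloop
endfacet
facet normal 0.409 0.897 -0.171
outer loop
vertex -2.193 -1.885 2.411
vertex -2.605 -1.777 1.992
vertex -3.766 -0.907 3.785
endloop
endfacet
facet normal 0.439 -0.665 -0.604
outer loop
vertex -2.605 -1.777 1.992
vertex -2.814 -2.353 2.475
vertex -3.139 -2.007 1.857
endloop
endfacet
facet normal -0.216 0.816 -0.536
outer loop
vertex -2.605 -1.777 1.992
vertex -3.139 -2.007 1.857
vertex -3.766 -0.907 3.785
endloop
endfacet
facet normal 0.438 -0.666 -0.603
outer loop
vertex -3.139 -2.007 1.857
vertex -2.814 -2.353 2.475
vertex -3.483 -2.439 2.084
endloop
endfacet
facet normal -0.793 0.381 -0.475
outer loop
vertex -3.139 -2.007 1.857
vertex -3.483 -2.439 2.084
vertex -3.766 -0.907 3.785
endloop
endfacet
facet normal 0.438 -0.667 -0.603
outer loop
vertex -3.483 -2.439 2.084
vertex -2.814 -2.353 2.475
vertex -3.435 -2.82 2.54
endloop
endfacet
facet normal -0.988 -0.155 -0.025
outer loop
vertex -3.483 -2.439 2.084
vertex -3.435 -2.82 2.54
vertex -3.766 -0.907 3.785
endloop
endfacet
facet normal 0.438 -0.667 -0.603
outer loop
vertex -3.435 -2.82 2.54
vertex -2.814 -2.353 2.475
vertex -3.023 -2.928 2.959
endloop
endfacet
facet normal -0.685 -0.477 0.551
outer loop
vertex -3.435 -2.82 2.54
vertex -3.023 -2.928 2.959
vertex -3.766 -0.907 3.785
endloop
endfacet
facet normal 0.438 -0.667 -0.603
outer loop
vertex -3.023 -2.928 2.959
vertex -2.814 -2.353 2.475
vertex -2.488 -2.699 3.094
endloop
endfacet
facet normal -0.061 -0.397 0.916
outer loop
vertex -3.023 -2.928 2.959
vertex -2.488 -2.699 3.094
vertex -3.766 -0.907 3.785
endloop
endfacet

endsolid


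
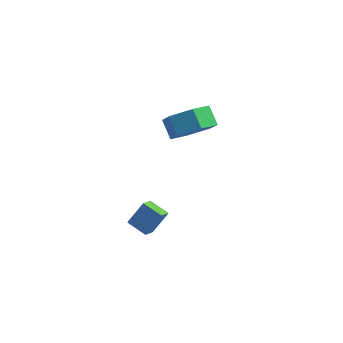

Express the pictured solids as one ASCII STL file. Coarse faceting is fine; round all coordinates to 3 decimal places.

solid 
facet normal 0.567 -0.426 -0.705
outer loop
vertex -0.335 1.474 3.568
vertex -1.205 1.018 3.144
vertex -0.892 1.986 2.811
endloop
endfacet
facet normal 0.639 0.768 0.049
outer loop
vertex -0.335 1.474 3.568
vertex -0.892 1.986 2.811
vertex -0.925 1.918 4.301
endloop
endfacet
facet normal 0.638 0.768 0.049
outer loop
vertex -0.925 1.918 4.301
vertex -0.892 1.986 2.811
vertex -1.482 2.429 3.543
endloop
endfacet
facet normal -0.568 0.426 0.704
outer loop
vertex -0.925 1.918 4.301
vertex -1.482 2.429 3.543
vertex -1.795 1.462 3.876
endloop
endfacet
facet normal 0.568 -0.426 -0.704
outer loop
vertex -0.892 1.986 2.811
vertex -1.205 1.018 3.144
vertex -1.761 1.529 2.386
endloop
endfacet
facet normal -0.132 0.798 -0.589
outer loop
vertex -0.892 1.986 2.811
vertex -1.761 1.529 2.386
vertex -1.482 2.429 3.543
endloop
endfacet
facet normal -0.131 0.798 -0.589
outer loop
vertex -1.482 2.429 3.543
vertex -1.761 1.529 2.386
vertex -2.351 1.973 3.119
endloop
endfacet
facet normal -0.567 0.426 0.705
outer loop
vertex -1.482 2.429 3.543
vertex -2.351 1.973 3.119
vertex -1.795 1.462 3.876
endloop
endfacet
facet normal 0.568 -0.427 -0.704
outer loop
vertex -1.761 1.529 2.386
vertex -1.205 1.018 3.144
vertex -2.075 0.562 2.719
endloop
endfacet
facet normal -0.770 0.030 -0.638
outer loop
vertex -1.761 1.529 2.386
vertex -2.075 0.562 2.719
vertex -2.351 1.973 3.119
endloop
endfacet
facet normal -0.770 0.030 -0.638
outer loop
vertex -2.351 1.973 3.119
vertex -2.075 0.562 2.719
vertex -2.665 1.006 3.452
endloop
endfacet
facet normal -0.567 0.427 0.705
outer loop
vertex -2.351 1.973 3.119
vertex -2.665 1.006 3.452
vertex -1.795 1.462 3.876
endloop
endfacet
facet normal 0.568 -0.426 -0.704
outer loop
vertex -2.075 0.562 2.719
vertex -1.205 1.018 3.144
vertex -1.518 0.051 3.477
endloop
endfacet
facet normal -0.638 -0.768 -0.049
outer loop
vertex -2.075 0.562 2.719
vertex -1.518 0.051 3.477
vertex -2.665 1.006 3.452
endloop
endfacet
facet normal -0.638 -0.768 -0.050
outer loop
vertex -2.665 1.006 3.452
vertex -1.518 0.051 3.477
vertex -2.108 0.494 4.209
endloop
endfacet
facet normal -0.567 0.426 0.705
outer loop
vertex -2.665 1.006 3.452
vertex -2.108 0.494 4.209
vertex -1.795 1.462 3.876
endloop
endfacet
facet normal 0.567 -0.426 -0.705
outer loop
vertex -1.518 0.051 3.477
vertex -1.205 1.018 3.144
vertex -0.649 0.507 3.901
endloop
endfacet
facet normal 0.131 -0.798 0.589
outer loop
vertex -1.518 0.051 3.477
vertex -0.649 0.507 3.901
vertex -2.108 0.494 4.209
endloop
endfacet
facet normal 0.131 -0.797 0.589
outer loop
vertex -2.108 0.494 4.209
vertex -0.649 0.507 3.901
vertex -1.239 0.951 4.634
endloop
endfacet
facet normal -0.568 0.426 0.704
outer loop
vertex -2.108 0.494 4.209
vertex -1.239 0.951 4.634
vertex -1.795 1.462 3.876
endloop
endfacet
facet normal 0.567 -0.427 -0.705
outer loop
vertex -0.649 0.507 3.901
vertex -1.205 1.018 3.144
vertex -0.335 1.474 3.568
endloop
endfacet
facet normal 0.770 -0.030 0.638
outer loop
vertex -0.649 0.507 3.901
vertex -0.335 1.474 3.568
vertex -1.239 0.951 4.634
endloop
endfacet
facet normal 0.770 -0.030 0.638
outer loop
vertex -1.239 0.951 4.634
vertex -0.335 1.474 3.568
vertex -0.925 1.918 4.301
endloop
endfacet
facet normal -0.568 0.427 0.704
outer loop
vertex -1.239 0.951 4.634
vertex -0.925 1.918 4.301
vertex -1.795 1.462 3.876
endloop
endfacet
facet normal -0.386 -0.442 -0.809
outer loop
vertex -2.25 -1.546 -2.04
vertex -3.181 -1.372 -1.691
vertex -2.26 -0.842 -2.42
endloop
endfacet
facet normal 0.923 -0.173 -0.344
outer loop
vertex -1.779 -0.288 -1.409
vertex -2.25 -1.546 -2.04
vertex -2.26 -0.842 -2.42
endloop
endfacet
facet normal -0.385 -0.444 -0.809
outer loop
vertex -2.26 -0.842 -2.42
vertex -3.181 -1.372 -1.691
vertex -3.192 -0.668 -2.072
endloop
endfacet
facet normal -0.013 0.880 -0.476
outer loop
vertex -3.192 -0.668 -2.072
vertex -1.779 -0.288 -1.409
vertex -2.26 -0.842 -2.42
endloop
endfacet
facet normal 0.014 -0.880 0.475
outer loop
vertex -2.25 -1.546 -2.04
vertex -2.7 -0.818 -0.68
vertex -3.181 -1.372 -1.691
endloop
endfacet
facet normal 0.923 -0.172 -0.345
outer loop
vertex -1.768 -0.992 -1.028
vertex -2.25 -1.546 -2.04
vertex -1.779 -0.288 -1.409
endloop
endfacet
facet normal 0.013 -0.880 0.475
outer loop
vertex -1.768 -0.992 -1.028
vertex -2.7 -0.818 -0.68
vertex -2.25 -1.546 -2.04
endloop
endfacet
facet normal -0.923 0.172 0.345
outer loop
vertex -3.181 -1.372 -1.691
vertex -2.7 -0.818 -0.68
vertex -3.192 -0.668 -2.072
endloop
endfacet
facet normal -0.014 0.880 -0.475
outer loop
vertex -2.71 -0.114 -1.06
vertex -1.779 -0.288 -1.409
vertex -3.192 -0.668 -2.072
endloop
endfacet
facet normal -0.923 0.173 0.345
outer loop
vertex -3.192 -0.668 -2.072
vertex -2.7 -0.818 -0.68
vertex -2.71 -0.114 -1.06
endloop
endfacet
facet normal 0.386 0.444 0.809
outer loop
vertex -2.71 -0.114 -1.06
vertex -1.768 -0.992 -1.028
vertex -1.779 -0.288 -1.409
endloop
endfacet
facet normal 0.385 0.443 0.810
outer loop
vertex -2.7 -0.818 -0.68
vertex -1.768 -0.992 -1.028
vertex -2.71 -0.114 -1.06
endloop
endfacet

endsolid


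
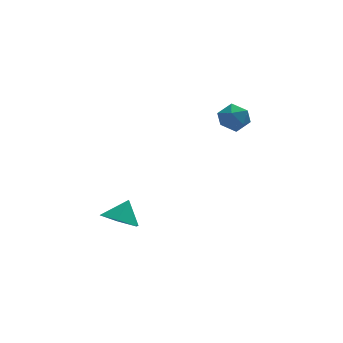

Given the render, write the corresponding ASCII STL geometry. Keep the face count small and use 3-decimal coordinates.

solid 
facet normal -0.448 -0.383 -0.808
outer loop
vertex -1.221 -3.218 -3.627
vertex -2.118 -3.237 -3.121
vertex -1.851 -2.404 -3.664
endloop
endfacet
facet normal 0.791 0.612 -0.006
outer loop
vertex -1.221 -3.218 -3.627
vertex -1.851 -2.404 -3.664
vertex -1.562 -2.763 -2.119
endloop
endfacet
facet normal -0.448 -0.383 -0.808
outer loop
vertex -1.851 -2.404 -3.664
vertex -2.118 -3.237 -3.121
vertex -2.748 -2.423 -3.157
endloop
endfacet
facet normal 0.097 0.973 0.208
outer loop
vertex -1.851 -2.404 -3.664
vertex -2.748 -2.423 -3.157
vertex -1.562 -2.763 -2.119
endloop
endfacet
facet normal -0.448 -0.382 -0.808
outer loop
vertex -2.748 -2.423 -3.157
vertex -2.118 -3.237 -3.121
vertex -3.014 -3.257 -2.615
endloop
endfacet
facet normal -0.433 0.584 0.686
outer loop
vertex -2.748 -2.423 -3.157
vertex -3.014 -3.257 -2.615
vertex -1.562 -2.763 -2.119
endloop
endfacet
facet normal -0.448 -0.383 -0.808
outer loop
vertex -3.014 -3.257 -2.615
vertex -2.118 -3.237 -3.121
vertex -2.384 -4.071 -2.578
endloop
endfacet
facet normal -0.268 -0.164 0.949
outer loop
vertex -3.014 -3.257 -2.615
vertex -2.384 -4.071 -2.578
vertex -1.562 -2.763 -2.119
endloop
endfacet
facet normal -0.448 -0.383 -0.808
outer loop
vertex -2.384 -4.071 -2.578
vertex -2.118 -3.237 -3.121
vertex -1.488 -4.051 -3.085
endloop
endfacet
facet normal 0.428 -0.527 0.735
outer loop
vertex -2.384 -4.071 -2.578
vertex -1.488 -4.051 -3.085
vertex -1.562 -2.763 -2.119
endloop
endfacet
facet normal -0.448 -0.382 -0.808
outer loop
vertex -1.488 -4.051 -3.085
vertex -2.118 -3.237 -3.121
vertex -1.221 -3.218 -3.627
endloop
endfacet
facet normal 0.956 -0.139 0.258
outer loop
vertex -1.488 -4.051 -3.085
vertex -1.221 -3.218 -3.627
vertex -1.562 -2.763 -2.119
endloop
endfacet
facet normal 0.316 0.930 -0.189
outer loop
vertex 4.222 0.033 0.71
vertex 3.728 0.336 1.376
vertex 4.561 0.083 1.524
endloop
endfacet
facet normal 0.813 0.452 -0.366
outer loop
vertex 4.222 0.033 0.71
vertex 4.561 0.083 1.524
vertex 4.726 -0.623 1.02
endloop
endfacet
facet normal 0.529 0.006 -0.848
outer loop
vertex 4.222 0.033 0.71
vertex 4.726 -0.623 1.02
vertex 3.994 -0.808 0.562
endloop
endfacet
facet normal -0.144 0.209 -0.967
outer loop
vertex 4.222 0.033 0.71
vertex 3.994 -0.808 0.562
vertex 3.377 -0.215 0.782
endloop
endfacet
facet normal -0.277 0.781 -0.560
outer loop
vertex 4.222 0.033 0.71
vertex 3.377 -0.215 0.782
vertex 3.728 0.336 1.376
endloop
endfacet
facet normal 0.974 0.073 0.216
outer loop
vertex 4.726 -0.623 1.02
vertex 4.561 0.083 1.524
vertex 4.543 -0.725 1.878
endloop
endfacet
facet normal 0.168 0.848 0.503
outer loop
vertex 4.561 0.083 1.524
vertex 3.728 0.336 1.376
vertex 3.926 -0.132 2.098
endloop
endfacet
facet normal -0.789 0.607 -0.096
outer loop
vertex 3.728 0.336 1.376
vertex 3.377 -0.215 0.782
vertex 3.194 -0.317 1.64
endloop
endfacet
facet normal -0.574 -0.318 -0.754
outer loop
vertex 3.377 -0.215 0.782
vertex 3.994 -0.808 0.562
vertex 3.359 -1.023 1.136
endloop
endfacet
facet normal 0.515 -0.648 -0.561
outer loop
vertex 3.994 -0.808 0.562
vertex 4.726 -0.623 1.02
vertex 4.192 -1.276 1.284
endloop
endfacet
facet normal 0.144 -0.209 0.967
outer loop
vertex 3.698 -0.973 1.95
vertex 4.543 -0.725 1.878
vertex 3.926 -0.132 2.098
endloop
endfacet
facet normal -0.529 -0.006 0.848
outer loop
vertex 3.698 -0.973 1.95
vertex 3.926 -0.132 2.098
vertex 3.194 -0.317 1.64
endloop
endfacet
facet normal -0.813 -0.452 0.366
outer loop
vertex 3.698 -0.973 1.95
vertex 3.194 -0.317 1.64
vertex 3.359 -1.023 1.136
endloop
endfacet
facet normal -0.316 -0.930 0.189
outer loop
vertex 3.698 -0.973 1.95
vertex 3.359 -1.023 1.136
vertex 4.192 -1.276 1.284
endloop
endfacet
facet normal 0.277 -0.781 0.560
outer loop
vertex 3.698 -0.973 1.95
vertex 4.192 -1.276 1.284
vertex 4.543 -0.725 1.878
endloop
endfacet
facet normal 0.574 0.318 0.754
outer loop
vertex 3.926 -0.132 2.098
vertex 4.543 -0.725 1.878
vertex 4.561 0.083 1.524
endloop
endfacet
facet normal -0.515 0.648 0.561
outer loop
vertex 3.194 -0.317 1.64
vertex 3.926 -0.132 2.098
vertex 3.728 0.336 1.376
endloop
endfacet
facet normal -0.974 -0.073 -0.216
outer loop
vertex 3.359 -1.023 1.136
vertex 3.194 -0.317 1.64
vertex 3.377 -0.215 0.782
endloop
endfacet
facet normal -0.168 -0.848 -0.503
outer loop
vertex 4.192 -1.276 1.284
vertex 3.359 -1.023 1.136
vertex 3.994 -0.808 0.562
endloop
endfacet
facet normal 0.789 -0.607 0.096
outer loop
vertex 4.543 -0.725 1.878
vertex 4.192 -1.276 1.284
vertex 4.726 -0.623 1.02
endloop
endfacet

endsolid


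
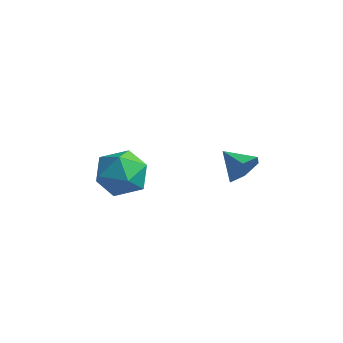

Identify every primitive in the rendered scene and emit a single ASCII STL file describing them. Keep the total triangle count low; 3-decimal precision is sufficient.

solid 
facet normal 0.903 -0.174 -0.392
outer loop
vertex 3.503 2.397 2.344
vertex 3.133 1.977 1.678
vertex 3.276 2.834 1.627
endloop
endfacet
facet normal -0.162 0.819 0.550
outer loop
vertex 3.503 2.397 2.344
vertex 3.276 2.834 1.627
vertex 1.967 2.203 2.182
endloop
endfacet
facet normal 0.904 -0.174 -0.391
outer loop
vertex 3.276 2.834 1.627
vertex 3.133 1.977 1.678
vertex 2.907 2.415 0.96
endloop
endfacet
facet normal -0.503 0.830 -0.243
outer loop
vertex 3.276 2.834 1.627
vertex 2.907 2.415 0.96
vertex 1.967 2.203 2.182
endloop
endfacet
facet normal 0.903 -0.175 -0.391
outer loop
vertex 2.907 2.415 0.96
vertex 3.133 1.977 1.678
vertex 2.763 1.558 1.011
endloop
endfacet
facet normal -0.797 0.098 -0.596
outer loop
vertex 2.907 2.415 0.96
vertex 2.763 1.558 1.011
vertex 1.967 2.203 2.182
endloop
endfacet
facet normal 0.903 -0.175 -0.391
outer loop
vertex 2.763 1.558 1.011
vertex 3.133 1.977 1.678
vertex 2.989 1.121 1.728
endloop
endfacet
facet normal -0.750 -0.643 -0.156
outer loop
vertex 2.763 1.558 1.011
vertex 2.989 1.121 1.728
vertex 1.967 2.203 2.182
endloop
endfacet
facet normal 0.903 -0.175 -0.391
outer loop
vertex 2.989 1.121 1.728
vertex 3.133 1.977 1.678
vertex 3.359 1.54 2.395
endloop
endfacet
facet normal -0.409 -0.653 0.637
outer loop
vertex 2.989 1.121 1.728
vertex 3.359 1.54 2.395
vertex 1.967 2.203 2.182
endloop
endfacet
facet normal 0.903 -0.175 -0.391
outer loop
vertex 3.359 1.54 2.395
vertex 3.133 1.977 1.678
vertex 3.503 2.397 2.344
endloop
endfacet
facet normal -0.114 0.078 0.990
outer loop
vertex 3.359 1.54 2.395
vertex 3.503 2.397 2.344
vertex 1.967 2.203 2.182
endloop
endfacet
facet normal -0.429 0.195 0.882
outer loop
vertex 0.298 -1.827 3.919
vertex -0.426 -2.758 3.773
vertex 0.623 -2.899 4.314
endloop
endfacet
facet normal 0.254 0.401 0.880
outer loop
vertex 0.298 -1.827 3.919
vertex 0.623 -2.899 4.314
vertex 1.415 -2.202 3.767
endloop
endfacet
facet normal 0.341 0.873 0.350
outer loop
vertex 0.298 -1.827 3.919
vertex 1.415 -2.202 3.767
vertex 0.855 -1.631 2.888
endloop
endfacet
facet normal -0.289 0.957 0.026
outer loop
vertex 0.298 -1.827 3.919
vertex 0.855 -1.631 2.888
vertex -0.282 -1.975 2.892
endloop
endfacet
facet normal -0.764 0.539 0.354
outer loop
vertex 0.298 -1.827 3.919
vertex -0.282 -1.975 2.892
vertex -0.426 -2.758 3.773
endloop
endfacet
facet normal 0.657 -0.170 0.735
outer loop
vertex 1.415 -2.202 3.767
vertex 0.623 -2.899 4.314
vertex 1.382 -3.365 3.528
endloop
endfacet
facet normal -0.449 -0.504 0.738
outer loop
vertex 0.623 -2.899 4.314
vertex -0.426 -2.758 3.773
vertex 0.245 -3.709 3.532
endloop
endfacet
facet normal -0.992 0.052 -0.116
outer loop
vertex -0.426 -2.758 3.773
vertex -0.282 -1.975 2.892
vertex -0.315 -3.138 2.653
endloop
endfacet
facet normal -0.223 0.729 -0.647
outer loop
vertex -0.282 -1.975 2.892
vertex 0.855 -1.631 2.888
vertex 0.477 -2.441 2.106
endloop
endfacet
facet normal 0.796 0.593 -0.122
outer loop
vertex 0.855 -1.631 2.888
vertex 1.415 -2.202 3.767
vertex 1.526 -2.582 2.647
endloop
endfacet
facet normal 0.289 -0.957 -0.026
outer loop
vertex 0.802 -3.513 2.501
vertex 1.382 -3.365 3.528
vertex 0.245 -3.709 3.532
endloop
endfacet
facet normal -0.341 -0.873 -0.350
outer loop
vertex 0.802 -3.513 2.501
vertex 0.245 -3.709 3.532
vertex -0.315 -3.138 2.653
endloop
endfacet
facet normal -0.254 -0.401 -0.880
outer loop
vertex 0.802 -3.513 2.501
vertex -0.315 -3.138 2.653
vertex 0.477 -2.441 2.106
endloop
endfacet
facet normal 0.429 -0.195 -0.882
outer loop
vertex 0.802 -3.513 2.501
vertex 0.477 -2.441 2.106
vertex 1.526 -2.582 2.647
endloop
endfacet
facet normal 0.764 -0.539 -0.354
outer loop
vertex 0.802 -3.513 2.501
vertex 1.526 -2.582 2.647
vertex 1.382 -3.365 3.528
endloop
endfacet
facet normal 0.223 -0.729 0.647
outer loop
vertex 0.245 -3.709 3.532
vertex 1.382 -3.365 3.528
vertex 0.623 -2.899 4.314
endloop
endfacet
facet normal -0.796 -0.593 0.122
outer loop
vertex -0.315 -3.138 2.653
vertex 0.245 -3.709 3.532
vertex -0.426 -2.758 3.773
endloop
endfacet
facet normal -0.657 0.170 -0.735
outer loop
vertex 0.477 -2.441 2.106
vertex -0.315 -3.138 2.653
vertex -0.282 -1.975 2.892
endloop
endfacet
facet normal 0.449 0.504 -0.738
outer loop
vertex 1.526 -2.582 2.647
vertex 0.477 -2.441 2.106
vertex 0.855 -1.631 2.888
endloop
endfacet
facet normal 0.992 -0.052 0.116
outer loop
vertex 1.382 -3.365 3.528
vertex 1.526 -2.582 2.647
vertex 1.415 -2.202 3.767
endloop
endfacet

endsolid


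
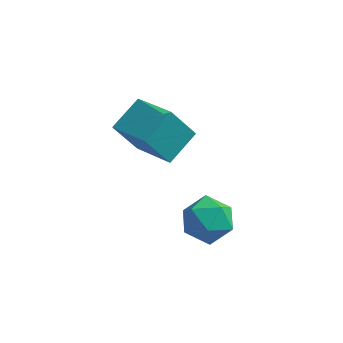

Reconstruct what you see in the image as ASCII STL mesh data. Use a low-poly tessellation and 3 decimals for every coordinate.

solid 
facet normal -0.142 0.206 0.968
outer loop
vertex -1.527 -1.318 0.417
vertex -1.803 -2.424 0.612
vertex -0.702 -2.078 0.7
endloop
endfacet
facet normal 0.352 0.637 0.686
outer loop
vertex -1.527 -1.318 0.417
vertex -0.702 -2.078 0.7
vertex -0.507 -1.294 -0.128
endloop
endfacet
facet normal 0.052 0.989 0.142
outer loop
vertex -1.527 -1.318 0.417
vertex -0.507 -1.294 -0.128
vertex -1.487 -1.156 -0.728
endloop
endfacet
facet normal -0.626 0.775 0.088
outer loop
vertex -1.527 -1.318 0.417
vertex -1.487 -1.156 -0.728
vertex -2.287 -1.854 -0.27
endloop
endfacet
facet normal -0.746 0.292 0.598
outer loop
vertex -1.527 -1.318 0.417
vertex -2.287 -1.854 -0.27
vertex -1.803 -2.424 0.612
endloop
endfacet
facet normal 0.877 0.229 0.423
outer loop
vertex -0.507 -1.294 -0.128
vertex -0.702 -2.078 0.7
vertex -0.153 -2.386 -0.27
endloop
endfacet
facet normal 0.076 -0.467 0.881
outer loop
vertex -0.702 -2.078 0.7
vertex -1.803 -2.424 0.612
vertex -0.953 -3.084 0.188
endloop
endfacet
facet normal -0.901 -0.329 0.282
outer loop
vertex -1.803 -2.424 0.612
vertex -2.287 -1.854 -0.27
vertex -1.933 -2.946 -0.412
endloop
endfacet
facet normal -0.707 0.453 -0.544
outer loop
vertex -2.287 -1.854 -0.27
vertex -1.487 -1.156 -0.728
vertex -1.738 -2.162 -1.24
endloop
endfacet
facet normal 0.392 0.798 -0.457
outer loop
vertex -1.487 -1.156 -0.728
vertex -0.507 -1.294 -0.128
vertex -0.637 -1.816 -1.152
endloop
endfacet
facet normal 0.626 -0.775 -0.088
outer loop
vertex -0.913 -2.922 -0.957
vertex -0.153 -2.386 -0.27
vertex -0.953 -3.084 0.188
endloop
endfacet
facet normal -0.052 -0.989 -0.142
outer loop
vertex -0.913 -2.922 -0.957
vertex -0.953 -3.084 0.188
vertex -1.933 -2.946 -0.412
endloop
endfacet
facet normal -0.352 -0.637 -0.686
outer loop
vertex -0.913 -2.922 -0.957
vertex -1.933 -2.946 -0.412
vertex -1.738 -2.162 -1.24
endloop
endfacet
facet normal 0.142 -0.206 -0.968
outer loop
vertex -0.913 -2.922 -0.957
vertex -1.738 -2.162 -1.24
vertex -0.637 -1.816 -1.152
endloop
endfacet
facet normal 0.746 -0.292 -0.598
outer loop
vertex -0.913 -2.922 -0.957
vertex -0.637 -1.816 -1.152
vertex -0.153 -2.386 -0.27
endloop
endfacet
facet normal 0.707 -0.453 0.544
outer loop
vertex -0.953 -3.084 0.188
vertex -0.153 -2.386 -0.27
vertex -0.702 -2.078 0.7
endloop
endfacet
facet normal -0.392 -0.798 0.457
outer loop
vertex -1.933 -2.946 -0.412
vertex -0.953 -3.084 0.188
vertex -1.803 -2.424 0.612
endloop
endfacet
facet normal -0.877 -0.229 -0.423
outer loop
vertex -1.738 -2.162 -1.24
vertex -1.933 -2.946 -0.412
vertex -2.287 -1.854 -0.27
endloop
endfacet
facet normal -0.076 0.467 -0.881
outer loop
vertex -0.637 -1.816 -1.152
vertex -1.738 -2.162 -1.24
vertex -1.487 -1.156 -0.728
endloop
endfacet
facet normal 0.901 0.329 -0.282
outer loop
vertex -0.153 -2.386 -0.27
vertex -0.637 -1.816 -1.152
vertex -0.507 -1.294 -0.128
endloop
endfacet
facet normal -0.517 -0.177 0.838
outer loop
vertex -3.614 -2.431 4.546
vertex -2.986 -1.074 5.22
vertex -5.283 -1.269 3.761
endloop
endfacet
facet normal -0.383 -0.828 -0.410
outer loop
vertex -4.394 -0.966 2.32
vertex -3.614 -2.431 4.546
vertex -5.283 -1.269 3.761
endloop
endfacet
facet normal -0.517 -0.177 0.838
outer loop
vertex -5.283 -1.269 3.761
vertex -2.986 -1.074 5.22
vertex -4.655 0.088 4.435
endloop
endfacet
facet normal -0.766 0.533 -0.360
outer loop
vertex -4.655 0.088 4.435
vertex -4.394 -0.966 2.32
vertex -5.283 -1.269 3.761
endloop
endfacet
facet normal 0.766 -0.533 0.360
outer loop
vertex -3.614 -2.431 4.546
vertex -2.097 -0.771 3.779
vertex -2.986 -1.074 5.22
endloop
endfacet
facet normal -0.383 -0.828 -0.410
outer loop
vertex -2.725 -2.128 3.105
vertex -3.614 -2.431 4.546
vertex -4.394 -0.966 2.32
endloop
endfacet
facet normal 0.766 -0.533 0.360
outer loop
vertex -2.725 -2.128 3.105
vertex -2.097 -0.771 3.779
vertex -3.614 -2.431 4.546
endloop
endfacet
facet normal 0.383 0.828 0.410
outer loop
vertex -2.986 -1.074 5.22
vertex -2.097 -0.771 3.779
vertex -4.655 0.088 4.435
endloop
endfacet
facet normal -0.766 0.533 -0.360
outer loop
vertex -3.766 0.391 2.994
vertex -4.394 -0.966 2.32
vertex -4.655 0.088 4.435
endloop
endfacet
facet normal 0.383 0.828 0.410
outer loop
vertex -4.655 0.088 4.435
vertex -2.097 -0.771 3.779
vertex -3.766 0.391 2.994
endloop
endfacet
facet normal 0.517 0.177 -0.838
outer loop
vertex -3.766 0.391 2.994
vertex -2.725 -2.128 3.105
vertex -4.394 -0.966 2.32
endloop
endfacet
facet normal 0.517 0.177 -0.838
outer loop
vertex -2.097 -0.771 3.779
vertex -2.725 -2.128 3.105
vertex -3.766 0.391 2.994
endloop
endfacet

endsolid


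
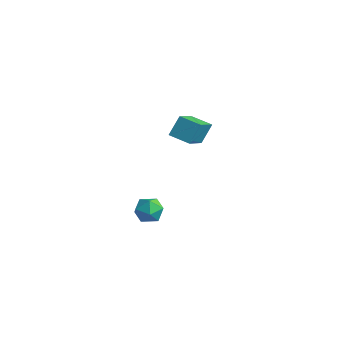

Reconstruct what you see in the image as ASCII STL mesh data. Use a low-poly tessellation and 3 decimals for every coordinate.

solid 
facet normal -0.920 -0.311 0.239
outer loop
vertex 0.839 -2.435 3.217
vertex 0.866 -1.798 4.149
vertex 0.079 -0.952 2.225
endloop
endfacet
facet normal -0.024 -0.564 -0.825
outer loop
vertex 1.054 -0.622 1.971
vertex 0.839 -2.435 3.217
vertex 0.079 -0.952 2.225
endloop
endfacet
facet normal -0.920 -0.311 0.239
outer loop
vertex 0.079 -0.952 2.225
vertex 0.866 -1.798 4.149
vertex 0.106 -0.314 3.157
endloop
endfacet
facet normal -0.392 0.764 -0.512
outer loop
vertex 0.106 -0.314 3.157
vertex 1.054 -0.622 1.971
vertex 0.079 -0.952 2.225
endloop
endfacet
facet normal 0.392 -0.765 0.511
outer loop
vertex 0.839 -2.435 3.217
vertex 1.841 -1.468 3.895
vertex 0.866 -1.798 4.149
endloop
endfacet
facet normal -0.025 -0.564 -0.825
outer loop
vertex 1.814 -2.106 2.963
vertex 0.839 -2.435 3.217
vertex 1.054 -0.622 1.971
endloop
endfacet
facet normal 0.391 -0.765 0.512
outer loop
vertex 1.814 -2.106 2.963
vertex 1.841 -1.468 3.895
vertex 0.839 -2.435 3.217
endloop
endfacet
facet normal 0.024 0.564 0.825
outer loop
vertex 0.866 -1.798 4.149
vertex 1.841 -1.468 3.895
vertex 0.106 -0.314 3.157
endloop
endfacet
facet normal -0.391 0.765 -0.512
outer loop
vertex 1.081 0.015 2.903
vertex 1.054 -0.622 1.971
vertex 0.106 -0.314 3.157
endloop
endfacet
facet normal 0.024 0.564 0.825
outer loop
vertex 0.106 -0.314 3.157
vertex 1.841 -1.468 3.895
vertex 1.081 0.015 2.903
endloop
endfacet
facet normal 0.920 0.311 -0.239
outer loop
vertex 1.081 0.015 2.903
vertex 1.814 -2.106 2.963
vertex 1.054 -0.622 1.971
endloop
endfacet
facet normal 0.920 0.311 -0.240
outer loop
vertex 1.841 -1.468 3.895
vertex 1.814 -2.106 2.963
vertex 1.081 0.015 2.903
endloop
endfacet
facet normal -0.998 0.062 -0.027
outer loop
vertex -1.234 -1.799 -2.855
vertex -1.281 -2.583 -2.931
vertex -1.28 -2.256 -2.213
endloop
endfacet
facet normal -0.720 0.589 0.368
outer loop
vertex -1.234 -1.799 -2.855
vertex -1.28 -2.256 -2.213
vertex -0.784 -1.642 -2.226
endloop
endfacet
facet normal -0.272 0.961 -0.045
outer loop
vertex -1.234 -1.799 -2.855
vertex -0.784 -1.642 -2.226
vertex -0.479 -1.59 -2.951
endloop
endfacet
facet normal -0.272 0.665 -0.696
outer loop
vertex -1.234 -1.799 -2.855
vertex -0.479 -1.59 -2.951
vertex -0.786 -2.172 -3.387
endloop
endfacet
facet normal -0.721 0.110 -0.684
outer loop
vertex -1.234 -1.799 -2.855
vertex -0.786 -2.172 -3.387
vertex -1.281 -2.583 -2.931
endloop
endfacet
facet normal -0.340 0.294 0.893
outer loop
vertex -0.784 -1.642 -2.226
vertex -1.28 -2.256 -2.213
vertex -0.554 -2.328 -1.913
endloop
endfacet
facet normal -0.789 -0.559 0.256
outer loop
vertex -1.28 -2.256 -2.213
vertex -1.281 -2.583 -2.931
vertex -0.861 -2.91 -2.349
endloop
endfacet
facet normal -0.342 -0.483 -0.806
outer loop
vertex -1.281 -2.583 -2.931
vertex -0.786 -2.172 -3.387
vertex -0.556 -2.858 -3.074
endloop
endfacet
facet normal 0.382 0.416 -0.825
outer loop
vertex -0.786 -2.172 -3.387
vertex -0.479 -1.59 -2.951
vertex -0.06 -2.244 -3.087
endloop
endfacet
facet normal 0.384 0.895 0.226
outer loop
vertex -0.479 -1.59 -2.951
vertex -0.784 -1.642 -2.226
vertex -0.059 -1.917 -2.369
endloop
endfacet
facet normal 0.272 -0.665 0.696
outer loop
vertex -0.106 -2.701 -2.445
vertex -0.554 -2.328 -1.913
vertex -0.861 -2.91 -2.349
endloop
endfacet
facet normal 0.272 -0.961 0.045
outer loop
vertex -0.106 -2.701 -2.445
vertex -0.861 -2.91 -2.349
vertex -0.556 -2.858 -3.074
endloop
endfacet
facet normal 0.720 -0.589 -0.368
outer loop
vertex -0.106 -2.701 -2.445
vertex -0.556 -2.858 -3.074
vertex -0.06 -2.244 -3.087
endloop
endfacet
facet normal 0.998 -0.062 0.027
outer loop
vertex -0.106 -2.701 -2.445
vertex -0.06 -2.244 -3.087
vertex -0.059 -1.917 -2.369
endloop
endfacet
facet normal 0.721 -0.110 0.684
outer loop
vertex -0.106 -2.701 -2.445
vertex -0.059 -1.917 -2.369
vertex -0.554 -2.328 -1.913
endloop
endfacet
facet normal -0.382 -0.416 0.825
outer loop
vertex -0.861 -2.91 -2.349
vertex -0.554 -2.328 -1.913
vertex -1.28 -2.256 -2.213
endloop
endfacet
facet normal -0.384 -0.895 -0.226
outer loop
vertex -0.556 -2.858 -3.074
vertex -0.861 -2.91 -2.349
vertex -1.281 -2.583 -2.931
endloop
endfacet
facet normal 0.340 -0.294 -0.893
outer loop
vertex -0.06 -2.244 -3.087
vertex -0.556 -2.858 -3.074
vertex -0.786 -2.172 -3.387
endloop
endfacet
facet normal 0.789 0.559 -0.256
outer loop
vertex -0.059 -1.917 -2.369
vertex -0.06 -2.244 -3.087
vertex -0.479 -1.59 -2.951
endloop
endfacet
facet normal 0.342 0.483 0.806
outer loop
vertex -0.554 -2.328 -1.913
vertex -0.059 -1.917 -2.369
vertex -0.784 -1.642 -2.226
endloop
endfacet

endsolid


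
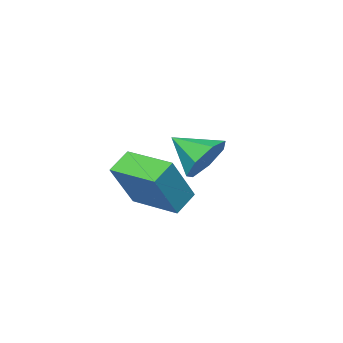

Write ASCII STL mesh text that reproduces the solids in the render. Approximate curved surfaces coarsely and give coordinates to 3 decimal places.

solid 
facet normal -0.196 0.855 -0.480
outer loop
vertex -1.415 2.27 -1.157
vertex -2.328 2.358 -0.627
vertex -1.371 2.728 -0.36
endloop
endfacet
facet normal 0.943 -0.309 0.126
outer loop
vertex -1.415 2.27 -1.157
vertex -1.371 2.728 -0.36
vertex -2.012 0.982 0.147
endloop
endfacet
facet normal -0.197 0.855 -0.480
outer loop
vertex -1.371 2.728 -0.36
vertex -2.328 2.358 -0.627
vertex -2.048 2.907 0.236
endloop
endfacet
facet normal 0.657 -0.023 0.753
outer loop
vertex -1.371 2.728 -0.36
vertex -2.048 2.907 0.236
vertex -2.012 0.982 0.147
endloop
endfacet
facet normal -0.197 0.855 -0.480
outer loop
vertex -2.048 2.907 0.236
vertex -2.328 2.358 -0.627
vertex -2.936 2.673 0.183
endloop
endfacet
facet normal -0.047 -0.047 0.998
outer loop
vertex -2.048 2.907 0.236
vertex -2.936 2.673 0.183
vertex -2.012 0.982 0.147
endloop
endfacet
facet normal -0.196 0.855 -0.480
outer loop
vertex -2.936 2.673 0.183
vertex -2.328 2.358 -0.627
vertex -3.366 2.202 -0.48
endloop
endfacet
facet normal -0.641 -0.365 0.675
outer loop
vertex -2.936 2.673 0.183
vertex -3.366 2.202 -0.48
vertex -2.012 0.982 0.147
endloop
endfacet
facet normal -0.196 0.855 -0.480
outer loop
vertex -3.366 2.202 -0.48
vertex -2.328 2.358 -0.627
vertex -3.015 1.849 -1.253
endloop
endfacet
facet normal -0.676 -0.736 0.029
outer loop
vertex -3.366 2.202 -0.48
vertex -3.015 1.849 -1.253
vertex -2.012 0.982 0.147
endloop
endfacet
facet normal -0.196 0.855 -0.480
outer loop
vertex -3.015 1.849 -1.253
vertex -2.328 2.358 -0.627
vertex -2.146 1.879 -1.554
endloop
endfacet
facet normal -0.127 -0.881 -0.455
outer loop
vertex -3.015 1.849 -1.253
vertex -2.146 1.879 -1.554
vertex -2.012 0.982 0.147
endloop
endfacet
facet normal -0.196 0.855 -0.480
outer loop
vertex -2.146 1.879 -1.554
vertex -2.328 2.358 -0.627
vertex -1.415 2.27 -1.157
endloop
endfacet
facet normal 0.593 -0.692 -0.412
outer loop
vertex -2.146 1.879 -1.554
vertex -1.415 2.27 -1.157
vertex -2.012 0.982 0.147
endloop
endfacet
facet normal -0.848 -0.061 0.526
outer loop
vertex 1.373 2.266 0.863
vertex 1.24 4.182 0.869
vertex 0.249 2.195 -0.957
endloop
endfacet
facet normal 0.068 -0.998 -0.003
outer loop
vertex 1.14 2.258 -1.509
vertex 1.373 2.266 0.863
vertex 0.249 2.195 -0.957
endloop
endfacet
facet normal -0.848 -0.060 0.526
outer loop
vertex 0.249 2.195 -0.957
vertex 1.24 4.182 0.869
vertex 0.117 4.11 -0.95
endloop
endfacet
facet normal -0.525 -0.033 -0.851
outer loop
vertex 0.117 4.11 -0.95
vertex 1.14 2.258 -1.509
vertex 0.249 2.195 -0.957
endloop
endfacet
facet normal 0.525 0.034 0.851
outer loop
vertex 1.373 2.266 0.863
vertex 2.131 4.245 0.317
vertex 1.24 4.182 0.869
endloop
endfacet
facet normal 0.070 -0.998 -0.003
outer loop
vertex 2.263 2.33 0.31
vertex 1.373 2.266 0.863
vertex 1.14 2.258 -1.509
endloop
endfacet
facet normal 0.526 0.033 0.850
outer loop
vertex 2.263 2.33 0.31
vertex 2.131 4.245 0.317
vertex 1.373 2.266 0.863
endloop
endfacet
facet normal -0.069 0.998 0.003
outer loop
vertex 1.24 4.182 0.869
vertex 2.131 4.245 0.317
vertex 0.117 4.11 -0.95
endloop
endfacet
facet normal -0.526 -0.034 -0.850
outer loop
vertex 1.007 4.174 -1.503
vertex 1.14 2.258 -1.509
vertex 0.117 4.11 -0.95
endloop
endfacet
facet normal -0.069 0.998 0.004
outer loop
vertex 0.117 4.11 -0.95
vertex 2.131 4.245 0.317
vertex 1.007 4.174 -1.503
endloop
endfacet
facet normal 0.848 0.061 -0.526
outer loop
vertex 1.007 4.174 -1.503
vertex 2.263 2.33 0.31
vertex 1.14 2.258 -1.509
endloop
endfacet
facet normal 0.848 0.060 -0.526
outer loop
vertex 2.131 4.245 0.317
vertex 2.263 2.33 0.31
vertex 1.007 4.174 -1.503
endloop
endfacet

endsolid
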